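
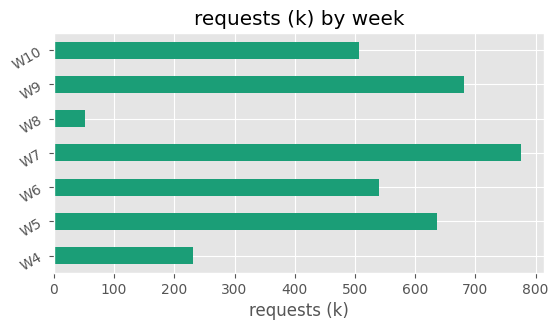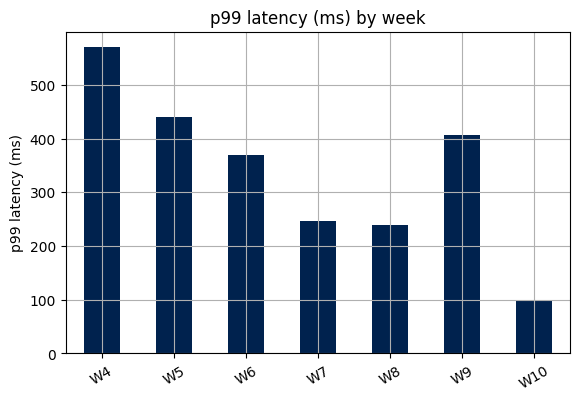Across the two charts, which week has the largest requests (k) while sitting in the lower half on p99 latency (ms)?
W7

Chart 2 median p99 latency (ms) ≈ 400; below-median weeks: W7, W8, W10. Among those, W7 has the highest requests (k) (≈ 800).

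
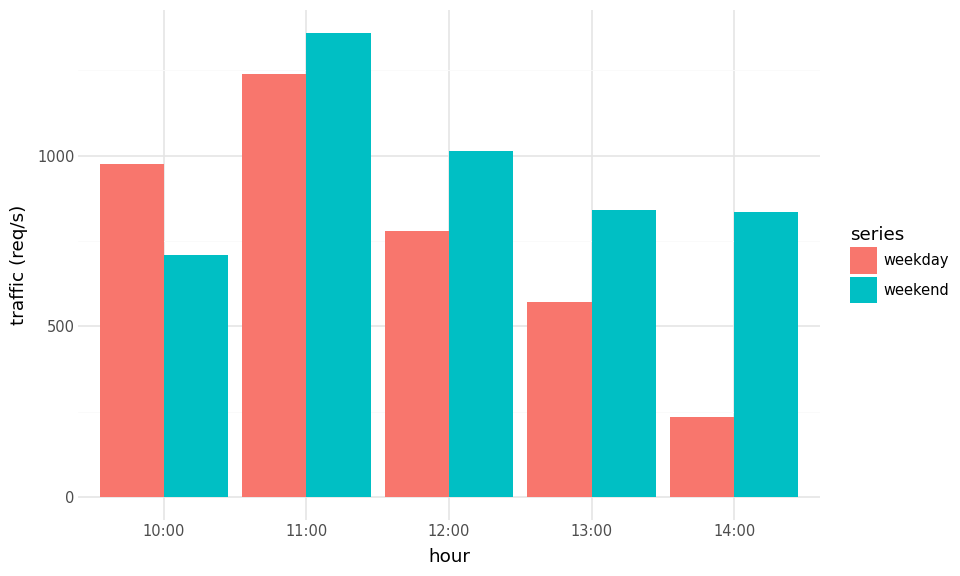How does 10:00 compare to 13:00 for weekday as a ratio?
≈ 1.67×

10:00 ≈ 1000, 13:00 ≈ 600; 1000/600 ≈ 1.67.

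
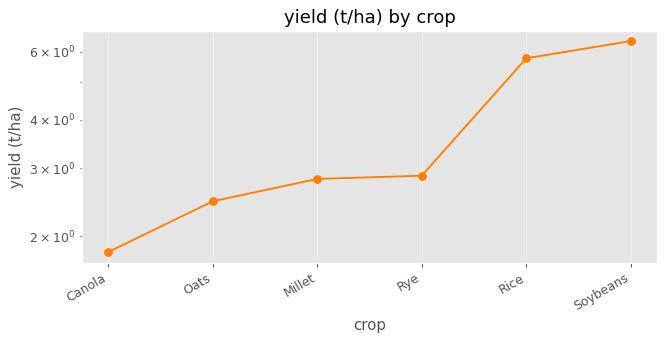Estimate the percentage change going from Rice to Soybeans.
≈ +8.3%

Rice ≈ 6.0, Soybeans ≈ 6.5; (6.5 − 6.0) / 6.0 ≈ +8.3%.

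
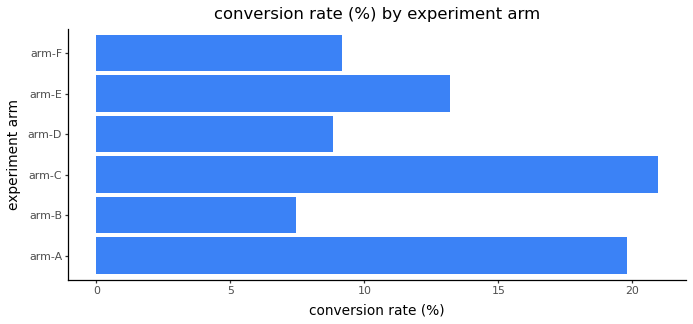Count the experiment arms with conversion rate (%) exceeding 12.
Above 12: arm-A, arm-C, arm-E.

3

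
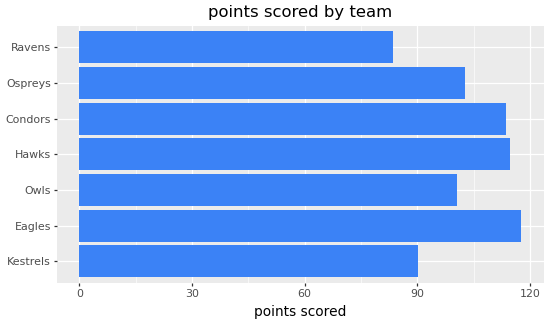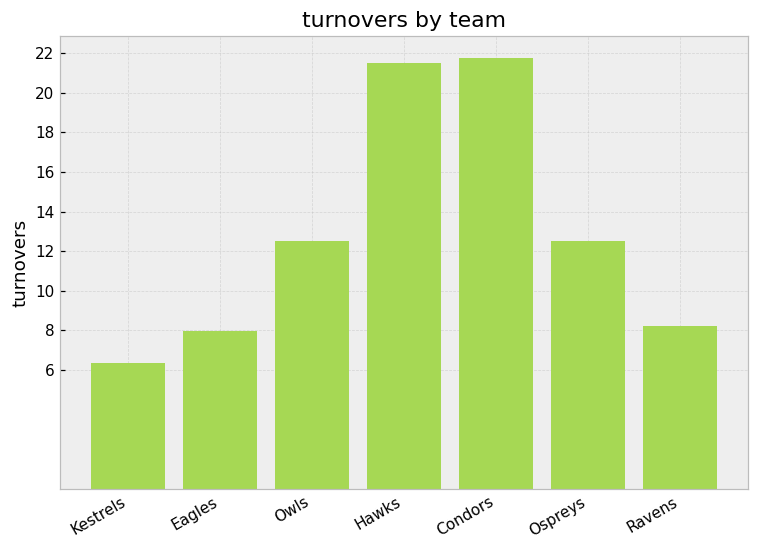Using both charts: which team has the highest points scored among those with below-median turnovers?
Chart 2 median turnovers ≈ 12; below-median teams: Kestrels, Eagles, Ravens. Among those, Eagles has the highest points scored (≈ 120).

Eagles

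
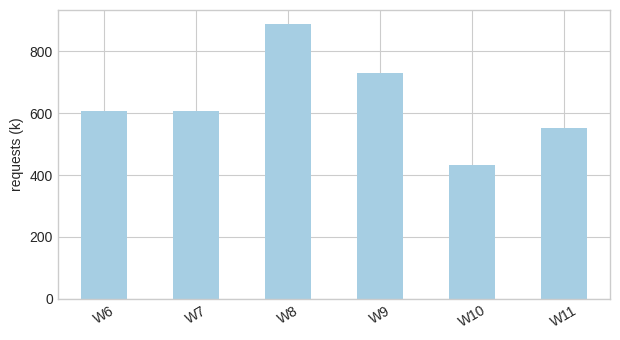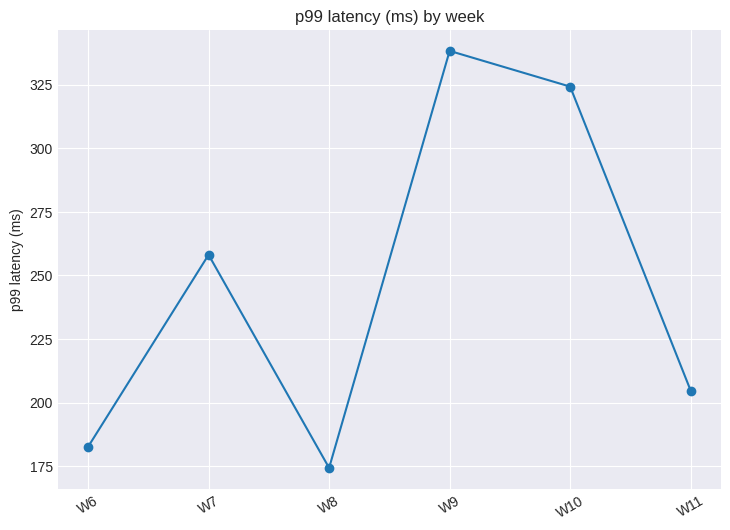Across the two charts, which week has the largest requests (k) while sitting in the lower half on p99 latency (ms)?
Chart 2 median p99 latency (ms) ≈ 250; below-median weeks: W6, W8, W11. Among those, W8 has the highest requests (k) (≈ 900).

W8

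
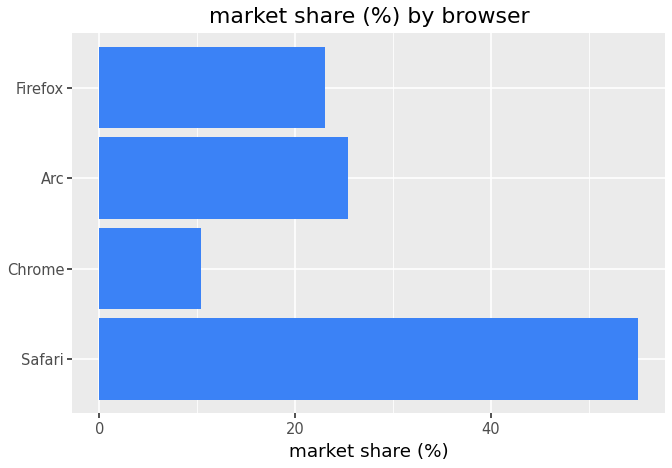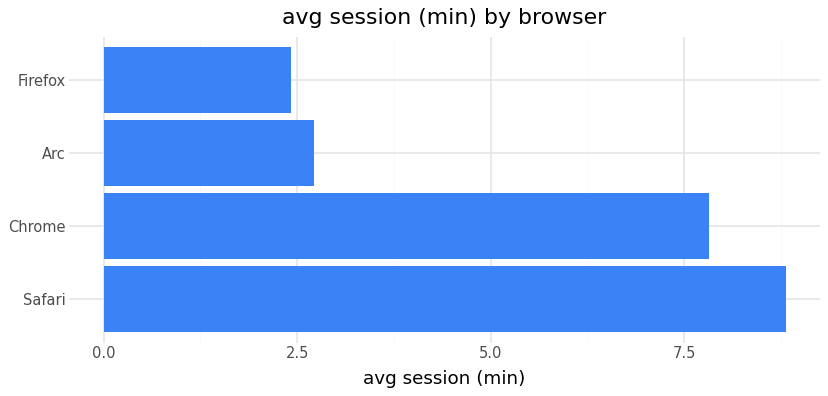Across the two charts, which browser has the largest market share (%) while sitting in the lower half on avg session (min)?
Arc

Chart 2 median avg session (min) ≈ 5; below-median browsers: Arc, Firefox. Among those, Arc has the highest market share (%) (≈ 30).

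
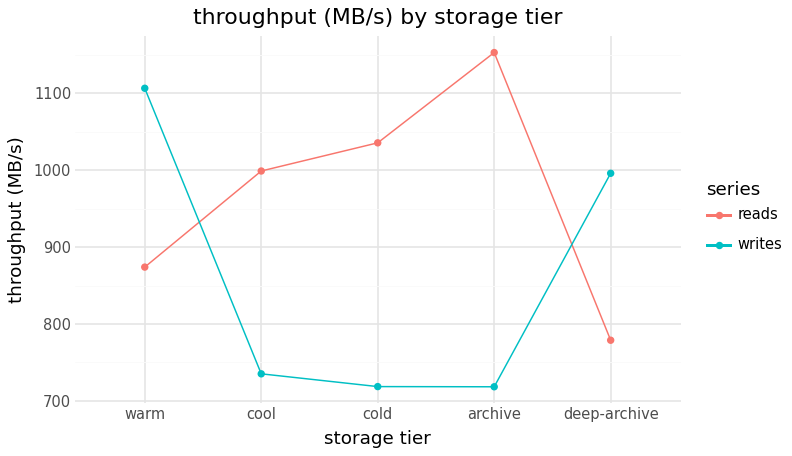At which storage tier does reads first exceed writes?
warm: reads ≈ 850 vs writes ≈ 1100 (not yet); cool: reads ≈ 1000 vs writes ≈ 750 (first crossover).

cool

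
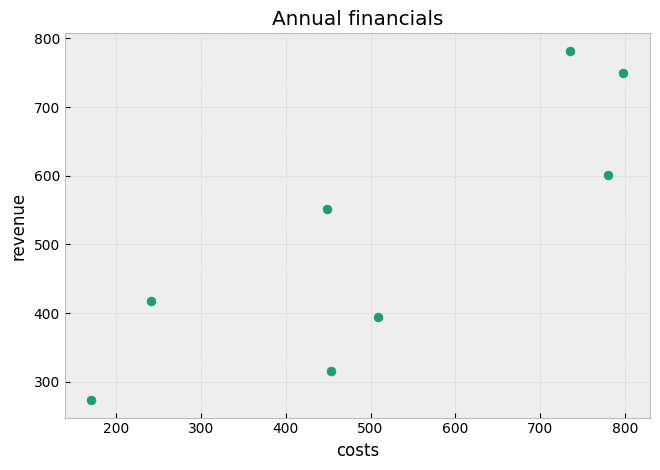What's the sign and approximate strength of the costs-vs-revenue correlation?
positive, strong

Points are positively correlated; strong (|r| ≈ 0.8).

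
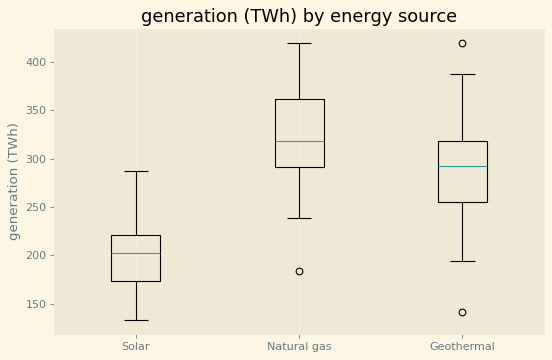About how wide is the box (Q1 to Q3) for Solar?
≈ 50

Q3 ≈ 220, Q1 ≈ 170; IQR ≈ 50.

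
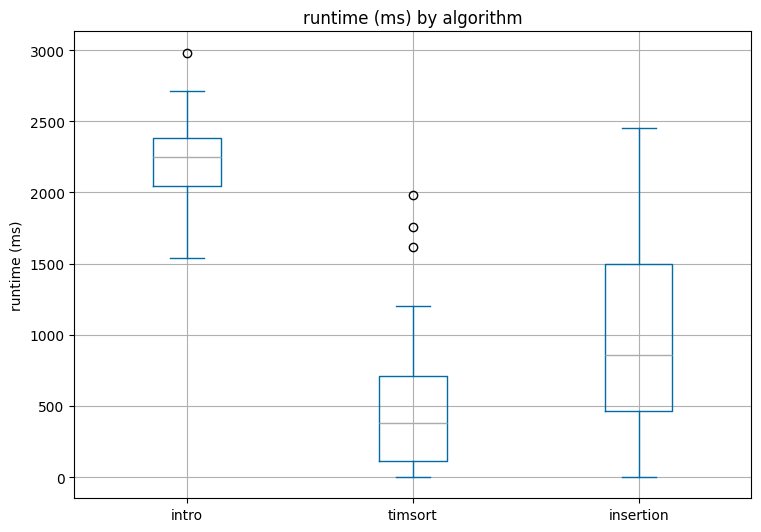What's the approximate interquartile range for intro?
≈ 400

Q3 ≈ 2400, Q1 ≈ 2000; IQR ≈ 400.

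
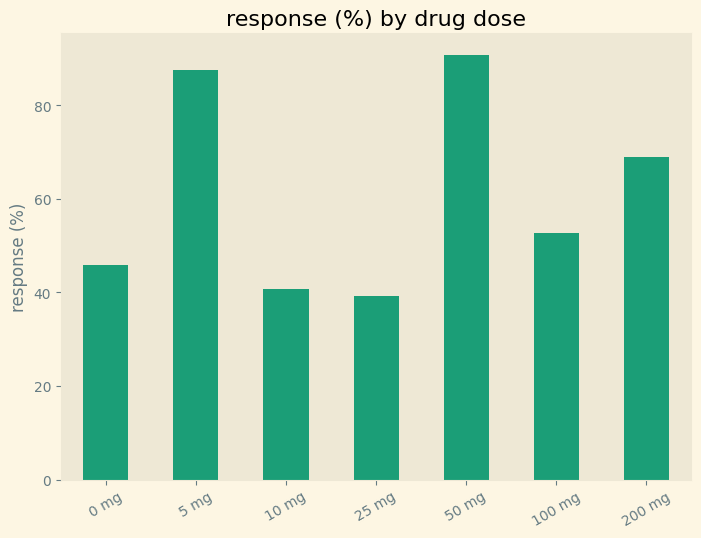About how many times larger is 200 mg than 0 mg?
200 mg ≈ 70, 0 mg ≈ 50; 70/50 ≈ 1.4.

≈ 1.4×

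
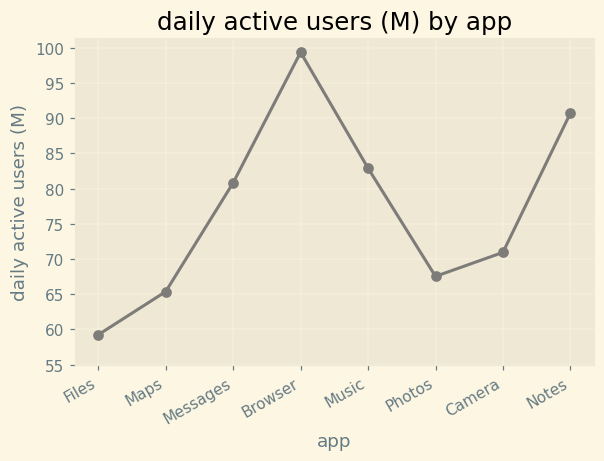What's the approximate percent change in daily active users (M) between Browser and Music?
Browser ≈ 100, Music ≈ 85; (85 − 100) / 100 ≈ -15%.

≈ -15%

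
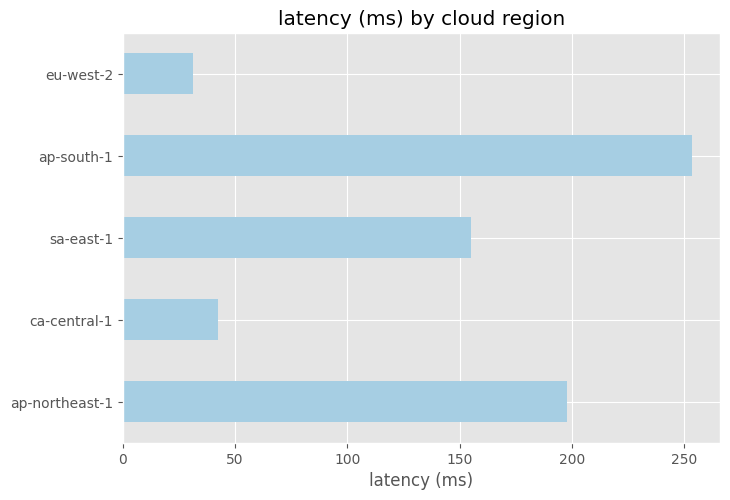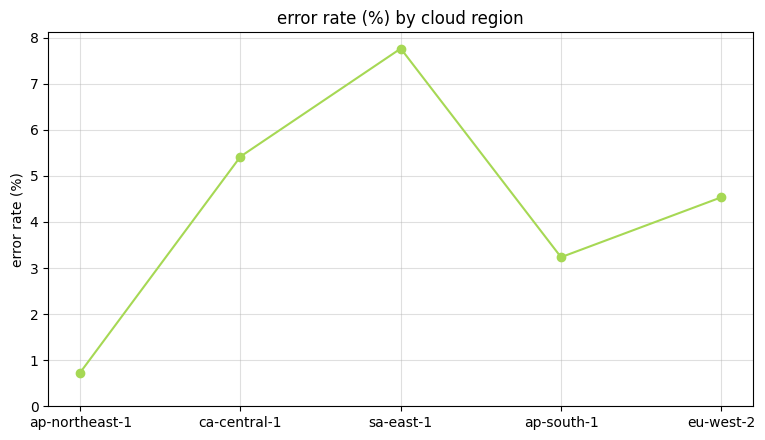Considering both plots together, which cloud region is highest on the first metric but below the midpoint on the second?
Chart 2 median error rate (%) ≈ 5; below-median cloud regions: ap-northeast-1, ap-south-1. Among those, ap-south-1 has the highest latency (ms) (≈ 250).

ap-south-1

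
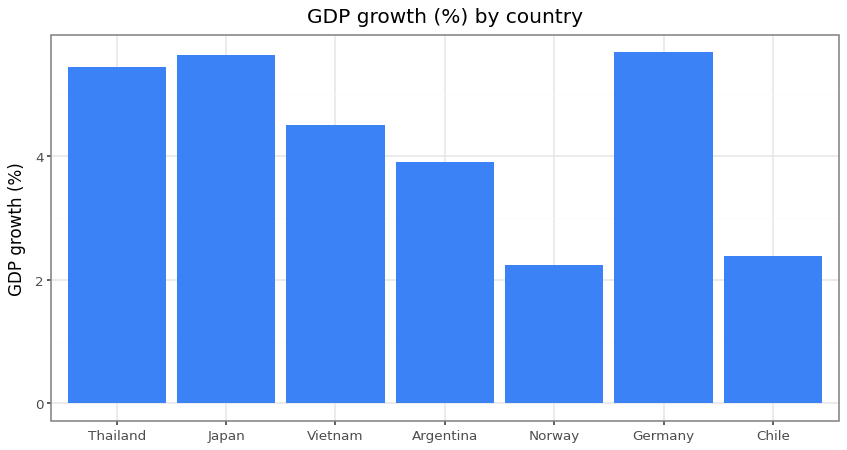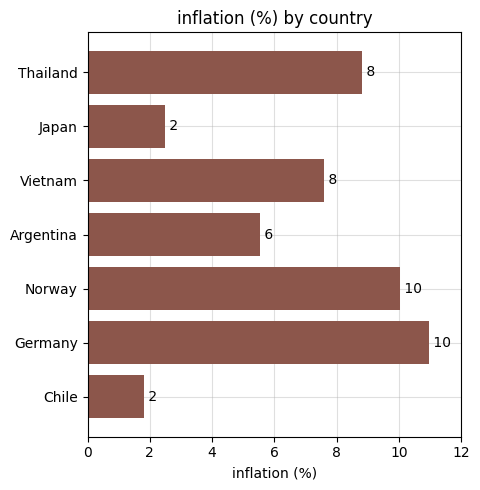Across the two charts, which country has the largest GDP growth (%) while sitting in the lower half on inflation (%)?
Chart 2 median inflation (%) ≈ 8; below-median countries: Japan, Argentina, Chile. Among those, Japan has the highest GDP growth (%) (≈ 6).

Japan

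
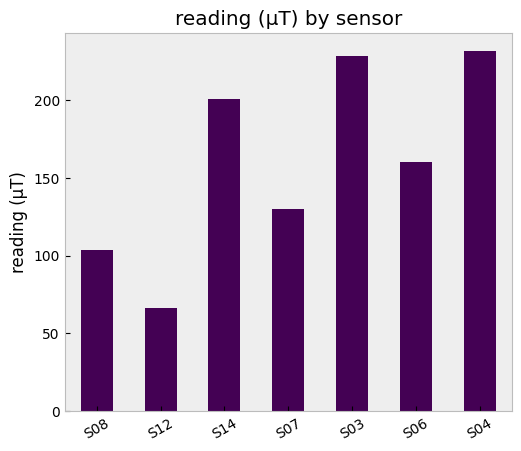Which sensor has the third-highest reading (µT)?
Top 4: S04 ≈ 240, S03 ≈ 220, S14 ≈ 200, S06 ≈ 160.

S14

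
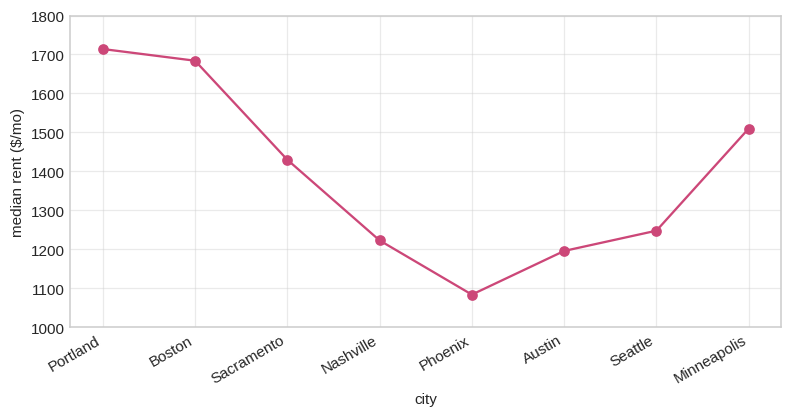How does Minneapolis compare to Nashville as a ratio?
≈ 1.25×

Minneapolis ≈ 1500, Nashville ≈ 1200; 1500/1200 ≈ 1.25.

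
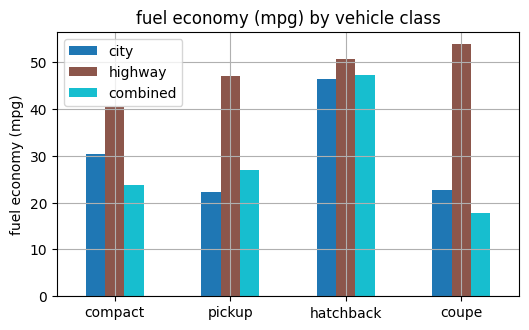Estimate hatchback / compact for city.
≈ 1.5×

hatchback ≈ 45, compact ≈ 30; 45/30 ≈ 1.5.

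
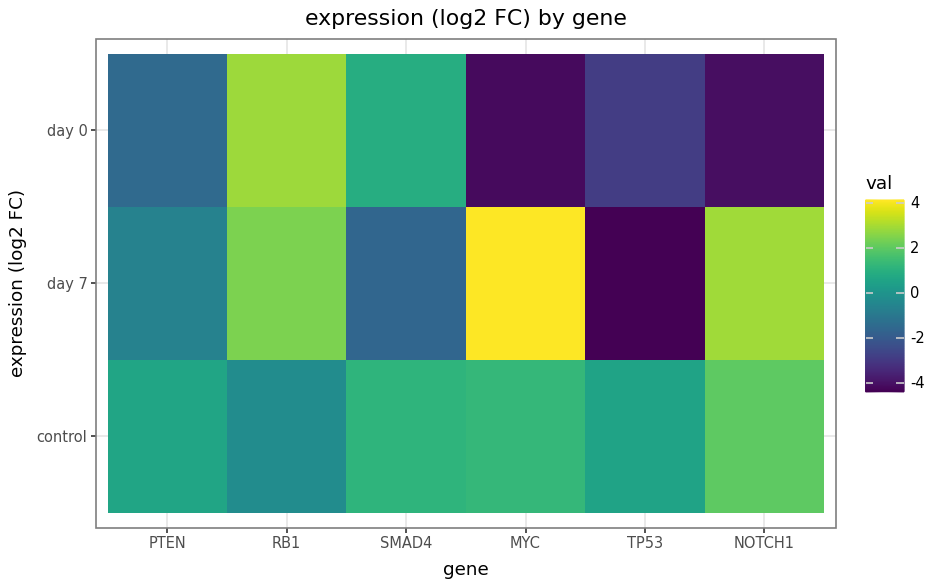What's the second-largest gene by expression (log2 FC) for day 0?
Top 3 for day 0: RB1 ≈ 3, SMAD4 ≈ 1, PTEN ≈ -1.

SMAD4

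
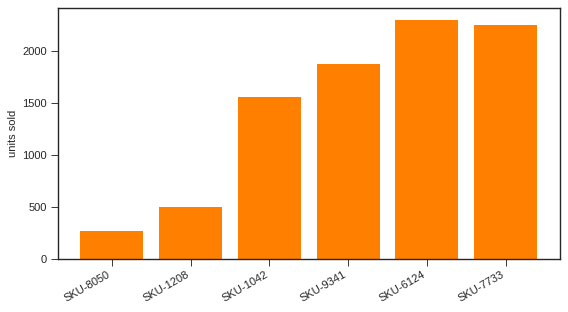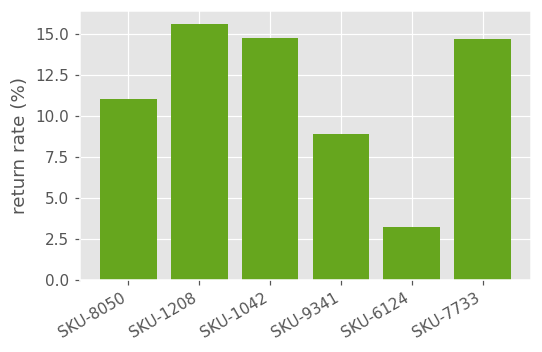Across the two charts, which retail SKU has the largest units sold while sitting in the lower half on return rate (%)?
SKU-6124

Chart 2 median return rate (%) ≈ 12; below-median retail SKUs: SKU-8050, SKU-9341, SKU-6124. Among those, SKU-6124 has the highest units sold (≈ 2500).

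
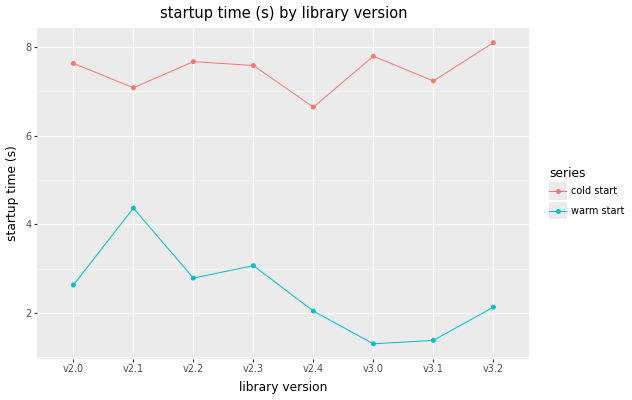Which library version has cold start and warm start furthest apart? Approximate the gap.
v3.0, ≈ 7 s

v3.0: cold start ≈ 8, warm start ≈ 1 → gap ≈ 7. Next-largest (v3.2) is only ≈ 6.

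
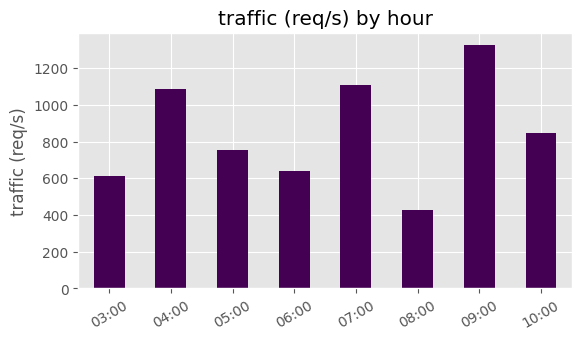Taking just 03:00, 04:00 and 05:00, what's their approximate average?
(600 + 1000 + 800) / 3 ≈ 800.

≈ 800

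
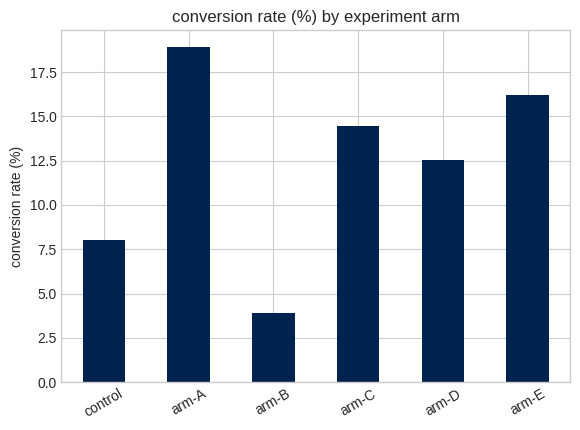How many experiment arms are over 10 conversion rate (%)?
Above 10: arm-A, arm-C, arm-D, arm-E.

4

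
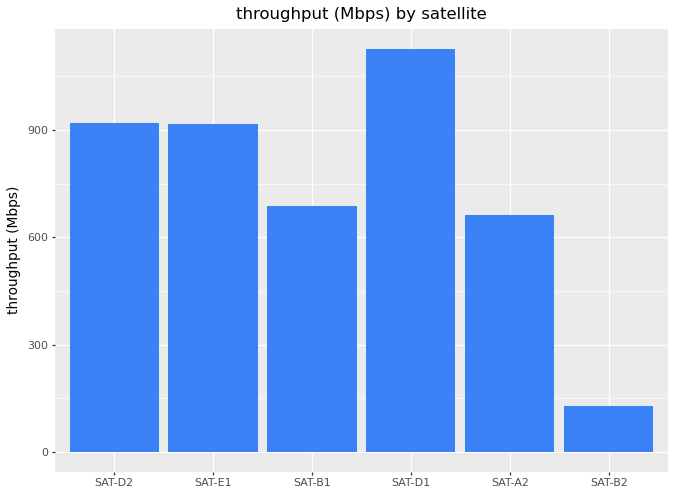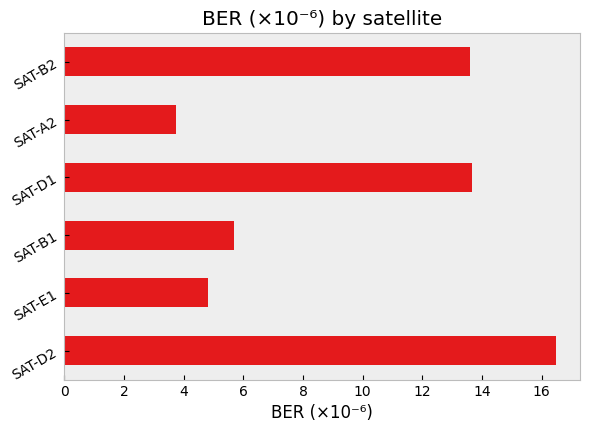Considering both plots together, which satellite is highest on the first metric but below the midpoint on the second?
Chart 2 median BER (×10⁻⁶) ≈ 10; below-median satellites: SAT-E1, SAT-B1, SAT-A2. Among those, SAT-E1 has the highest throughput (Mbps) (≈ 1000).

SAT-E1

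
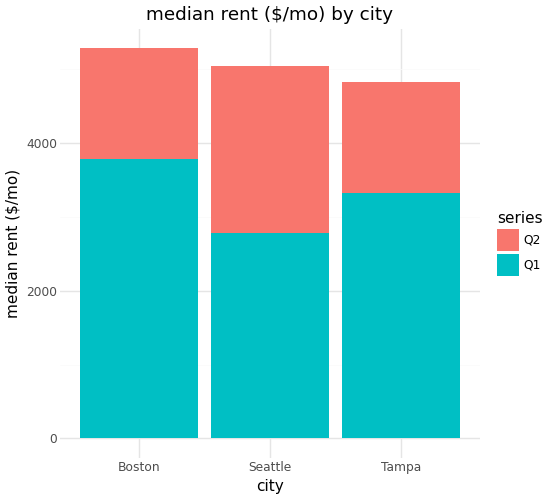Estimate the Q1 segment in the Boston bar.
≈ 4000

Q1 top ≈ 4000, bottom ≈ 0; segment ≈ 4000.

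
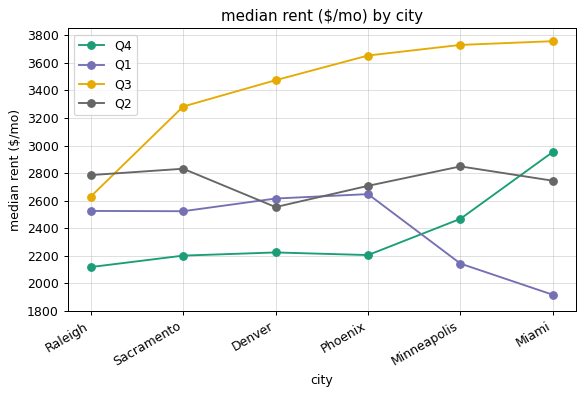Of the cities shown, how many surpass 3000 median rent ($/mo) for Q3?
Above 3000: Sacramento, Denver, Phoenix, Minneapolis, Miami.

5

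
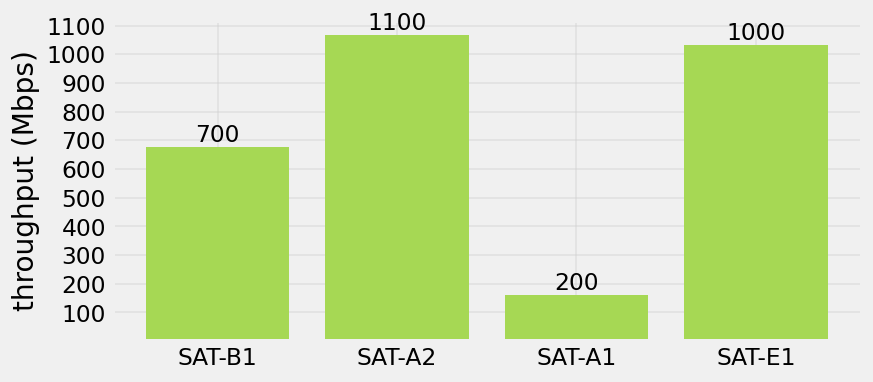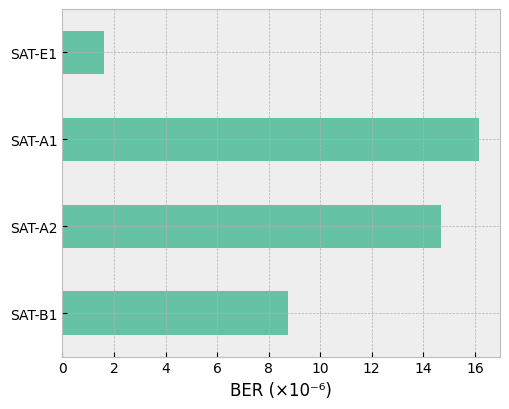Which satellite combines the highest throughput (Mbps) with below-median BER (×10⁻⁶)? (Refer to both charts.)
Chart 2 median BER (×10⁻⁶) ≈ 12; below-median satellites: SAT-B1, SAT-E1. Among those, SAT-E1 has the highest throughput (Mbps) (≈ 1000).

SAT-E1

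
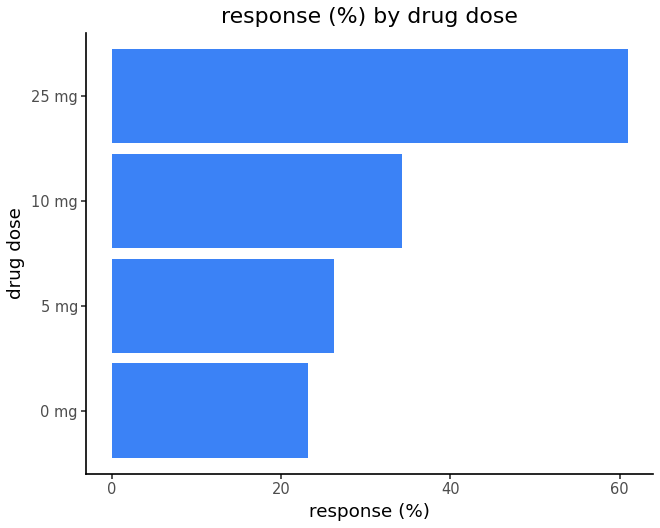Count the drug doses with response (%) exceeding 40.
Above 40: 25 mg.

1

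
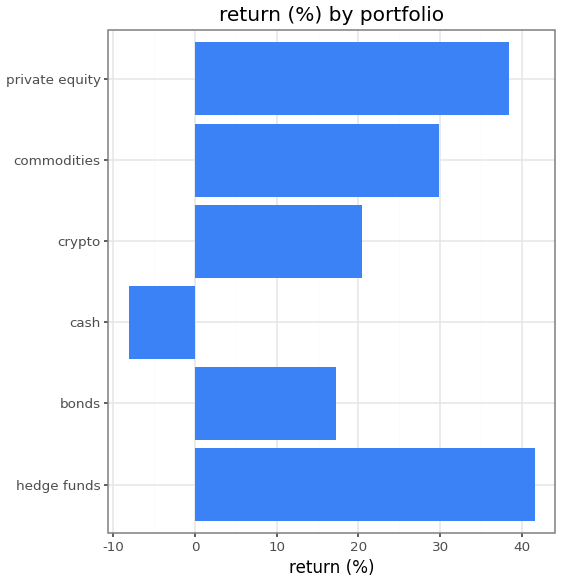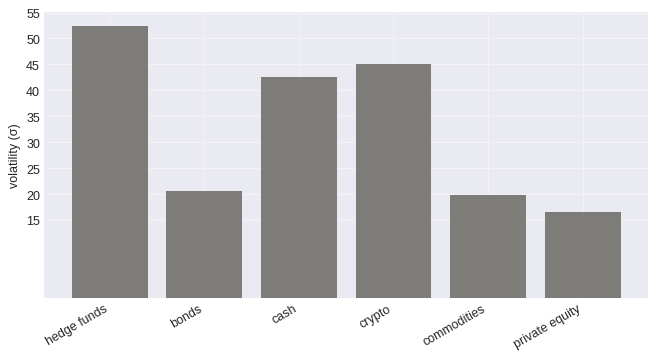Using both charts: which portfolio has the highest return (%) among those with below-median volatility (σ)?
private equity

Chart 2 median volatility (σ) ≈ 30; below-median portfolios: bonds, commodities, private equity. Among those, private equity has the highest return (%) (≈ 40).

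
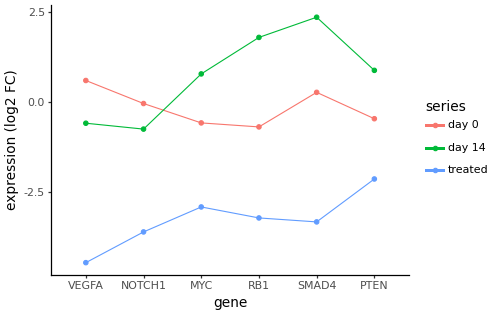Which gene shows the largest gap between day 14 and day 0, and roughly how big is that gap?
RB1, ≈ 3 log2 FC

RB1: day 14 ≈ 2, day 0 ≈ -1 → gap ≈ 3. Next-largest (SMAD4) is only ≈ 2.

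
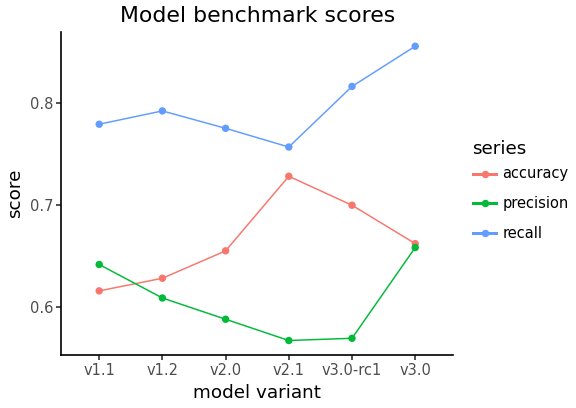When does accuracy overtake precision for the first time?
v1.1: accuracy ≈ 0.60 vs precision ≈ 0.65 (not yet); v1.2: accuracy ≈ 0.65 vs precision ≈ 0.60 (first crossover).

v1.2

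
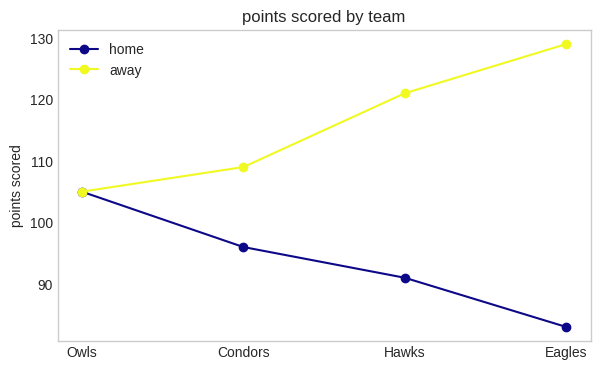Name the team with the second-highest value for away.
Top 3 for away: Eagles ≈ 130, Hawks ≈ 120, Condors ≈ 110.

Hawks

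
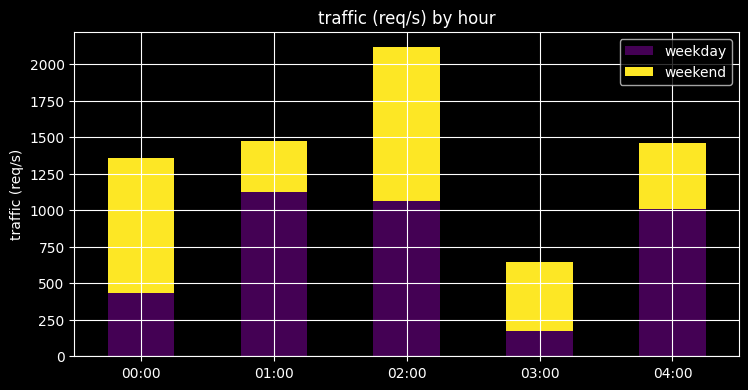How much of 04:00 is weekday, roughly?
weekday top ≈ 1000, bottom ≈ 0; segment ≈ 1000.

≈ 1000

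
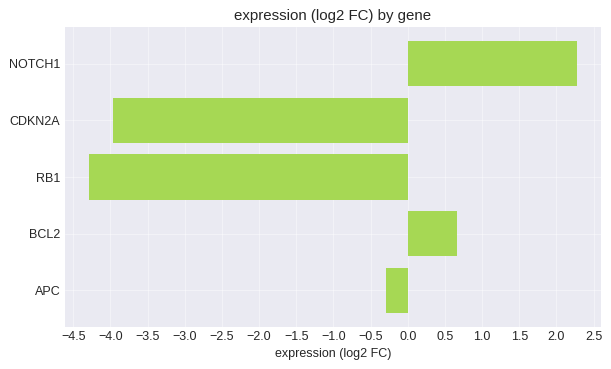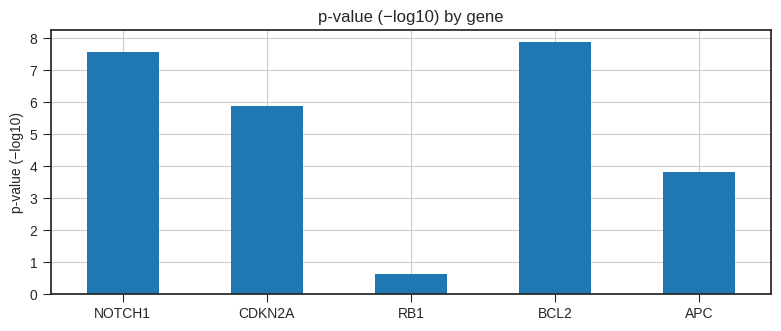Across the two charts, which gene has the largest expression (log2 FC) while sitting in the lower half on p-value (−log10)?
APC

Chart 2 median p-value (−log10) ≈ 6; below-median genes: RB1, APC. Among those, APC has the highest expression (log2 FC) (≈ -0.5).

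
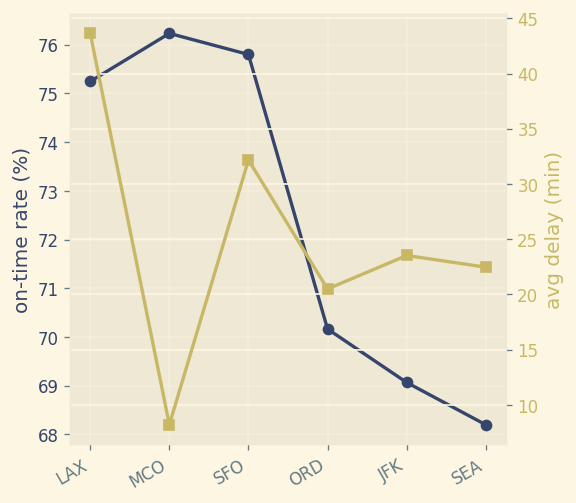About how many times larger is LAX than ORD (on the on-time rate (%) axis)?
≈ 1.07×

LAX ≈ 75, ORD ≈ 70; 75/70 ≈ 1.07.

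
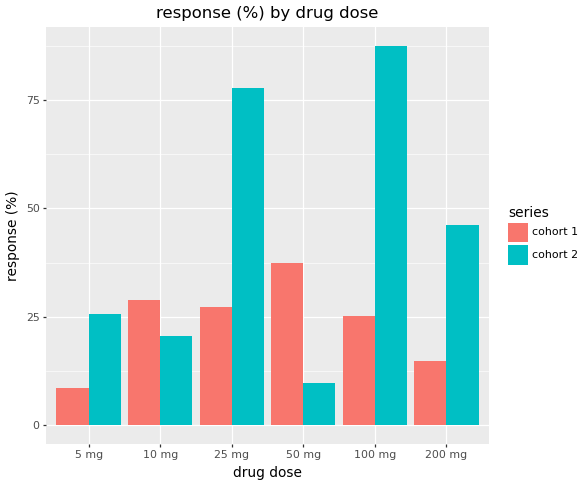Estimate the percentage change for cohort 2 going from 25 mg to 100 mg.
25 mg ≈ 80, 100 mg ≈ 90; (90 − 80) / 80 ≈ +12.5%.

≈ +12.5%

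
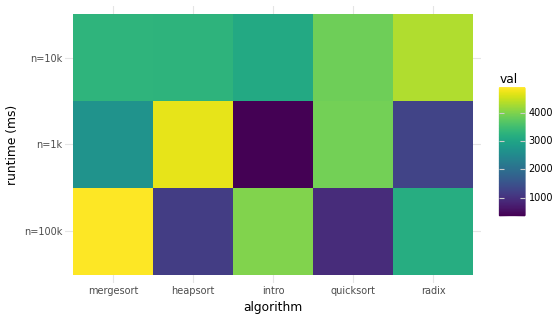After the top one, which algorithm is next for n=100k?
intro

Top 3 for n=100k: mergesort ≈ 5000, intro ≈ 4000, radix ≈ 3000.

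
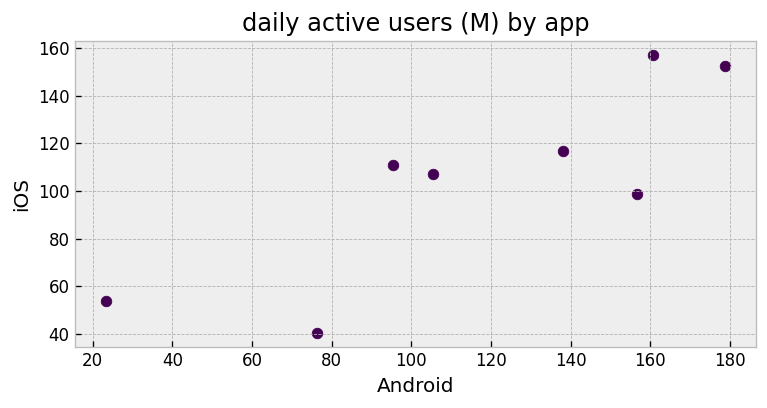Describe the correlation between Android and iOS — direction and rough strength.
Points are positively correlated; strong (|r| ≈ 0.8).

positive, strong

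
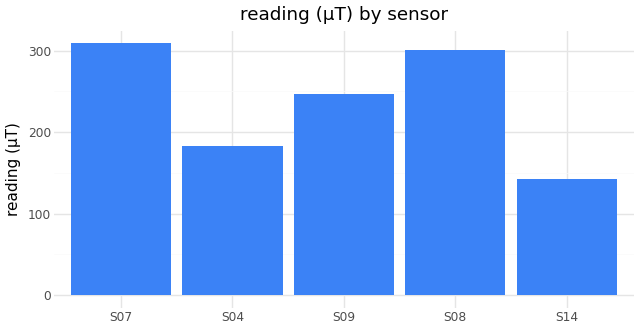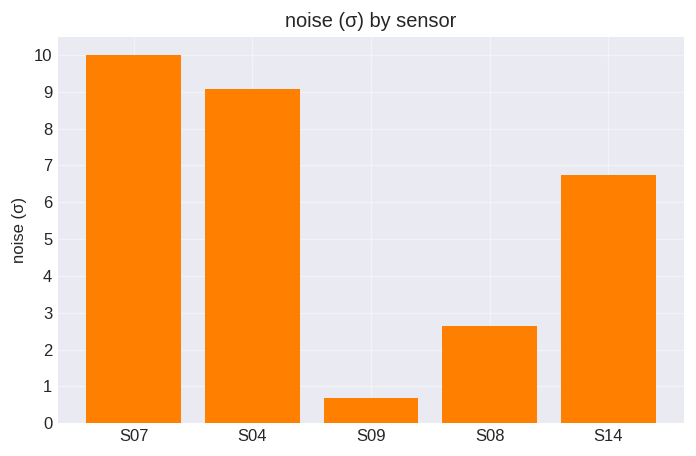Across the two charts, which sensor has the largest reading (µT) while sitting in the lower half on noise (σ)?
Chart 2 median noise (σ) ≈ 7; below-median sensors: S09, S08. Among those, S08 has the highest reading (µT) (≈ 300).

S08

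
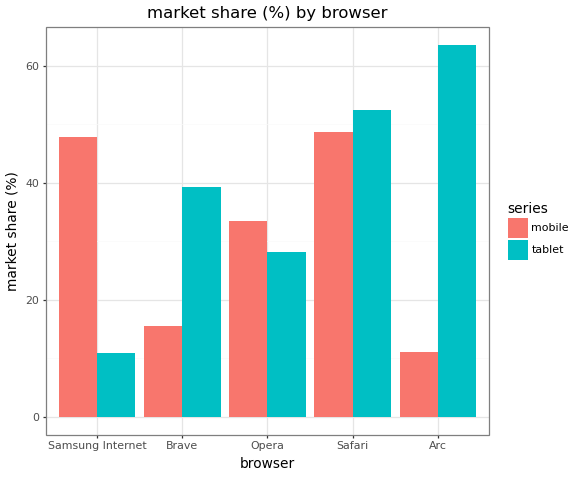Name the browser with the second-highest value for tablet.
Safari

Top 3 for tablet: Arc ≈ 60, Safari ≈ 50, Brave ≈ 40.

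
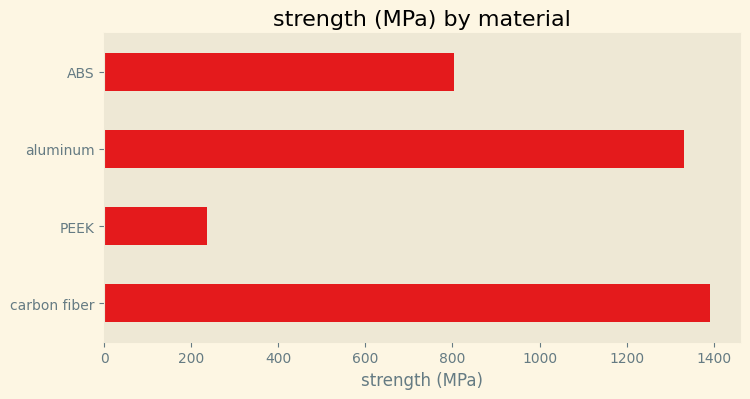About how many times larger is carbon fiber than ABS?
carbon fiber ≈ 1400, ABS ≈ 800; 1400/800 ≈ 1.75.

≈ 1.75×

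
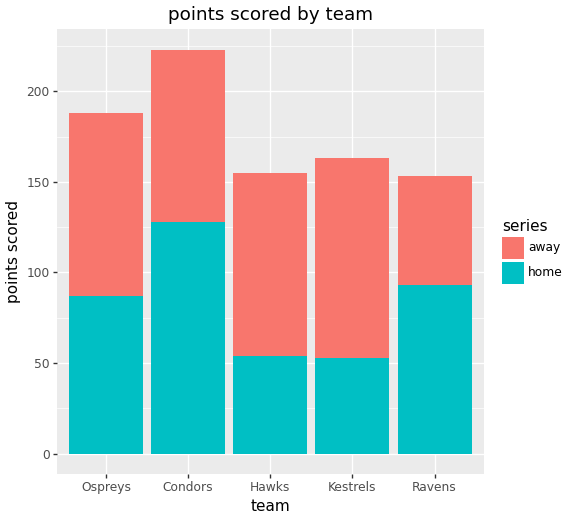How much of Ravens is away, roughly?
away top ≈ 160, bottom ≈ 100; segment ≈ 60.

≈ 60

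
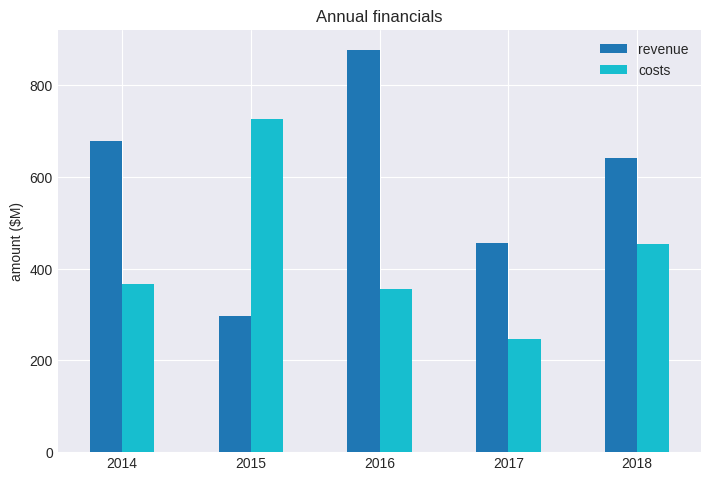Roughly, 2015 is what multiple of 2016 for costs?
2015 ≈ 700, 2016 ≈ 400; 700/400 ≈ 1.75.

≈ 1.75×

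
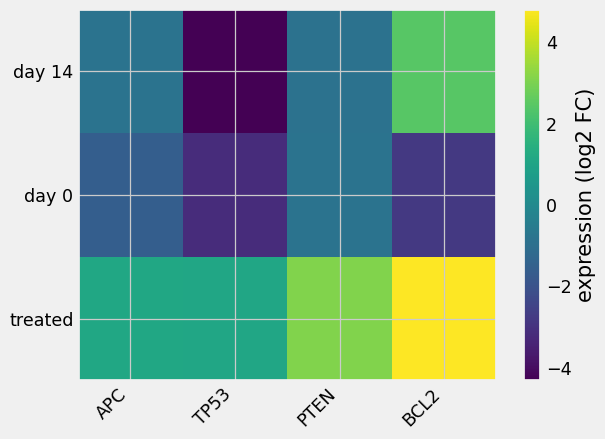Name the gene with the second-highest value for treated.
Top 3 for treated: BCL2 ≈ 5, PTEN ≈ 3, APC ≈ 1.

PTEN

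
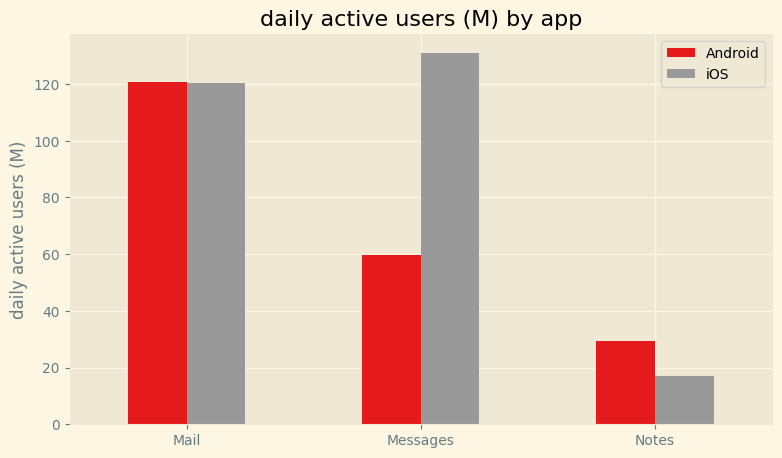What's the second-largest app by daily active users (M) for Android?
Messages

Top 3 for Android: Mail ≈ 120, Messages ≈ 60, Notes ≈ 20.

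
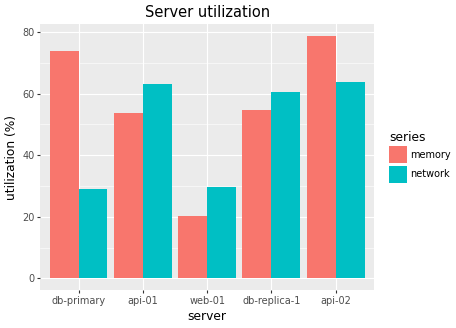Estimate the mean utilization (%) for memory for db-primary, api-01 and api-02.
≈ 67

(70 + 50 + 80) / 3 ≈ 67.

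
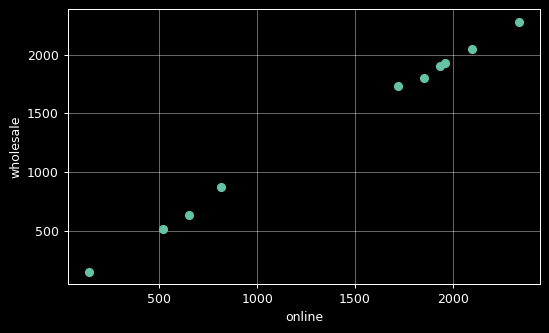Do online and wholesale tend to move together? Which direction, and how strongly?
positive, strong

Points are positively correlated; strong (|r| ≈ 1.0).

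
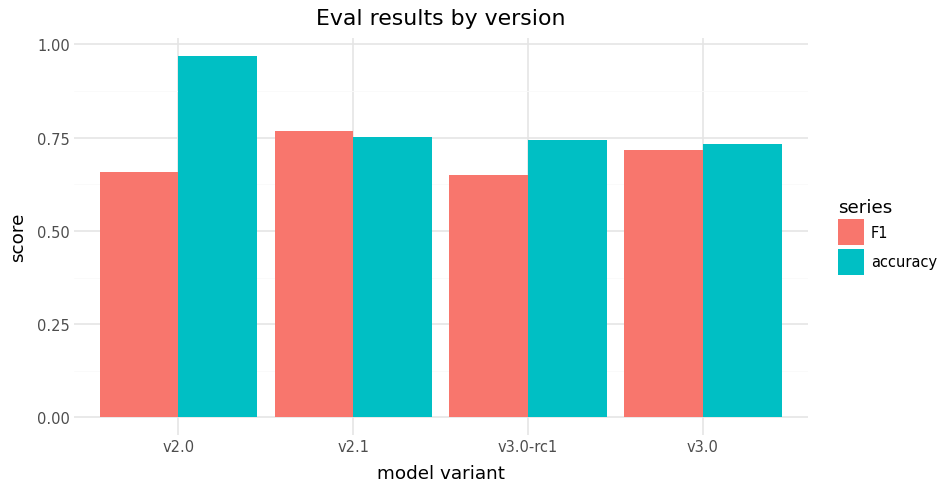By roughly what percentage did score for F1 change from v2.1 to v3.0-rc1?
≈ -12.5%

v2.1 ≈ 0.8, v3.0-rc1 ≈ 0.7; (0.7 − 0.8) / 0.8 ≈ -12.5%.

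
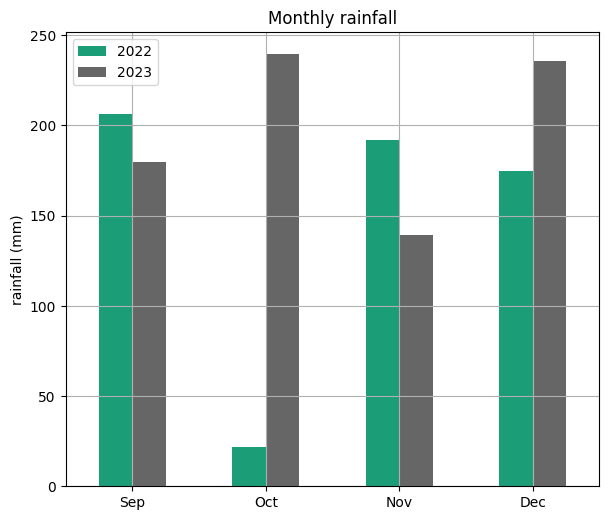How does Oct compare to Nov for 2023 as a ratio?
Oct ≈ 240, Nov ≈ 140; 240/140 ≈ 1.71.

≈ 1.71×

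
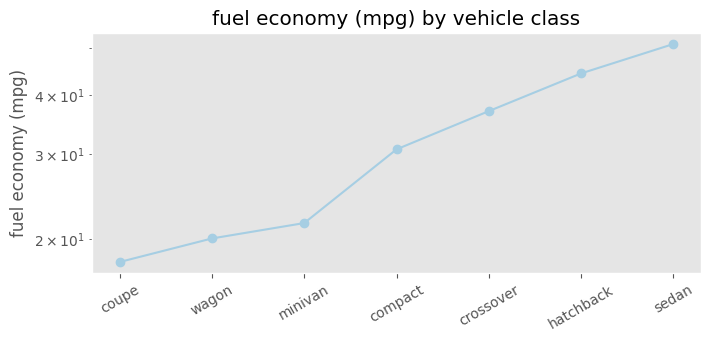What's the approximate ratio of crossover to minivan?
crossover ≈ 35, minivan ≈ 20; 35/20 ≈ 1.75.

≈ 1.75×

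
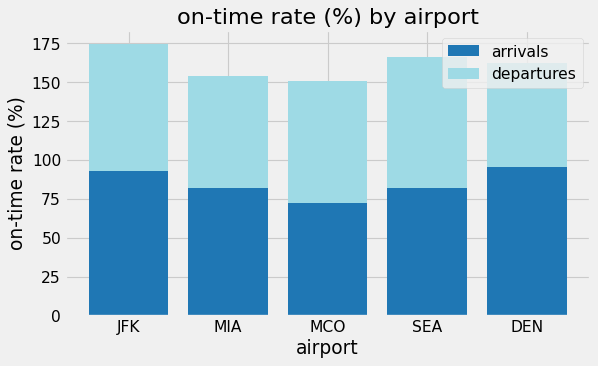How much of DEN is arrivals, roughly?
≈ 100

arrivals top ≈ 100, bottom ≈ 0; segment ≈ 100.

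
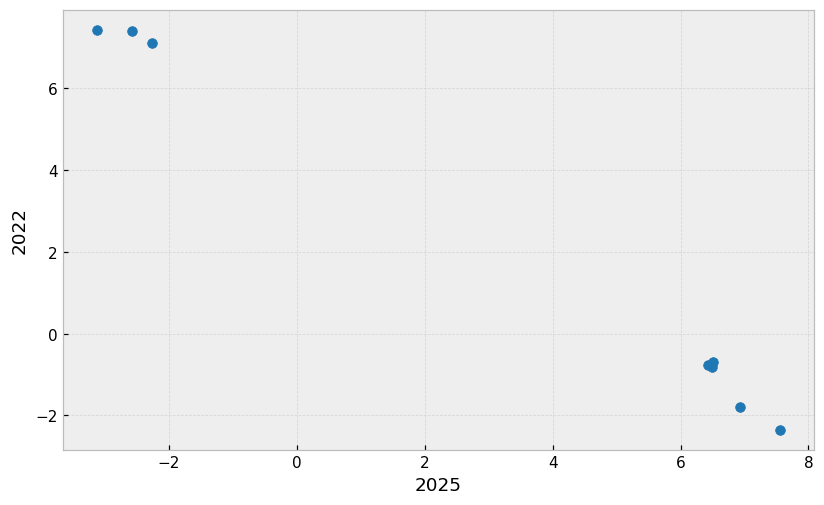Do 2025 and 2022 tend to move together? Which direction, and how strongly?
Points are negatively correlated; strong (|r| ≈ 1.0).

negative, strong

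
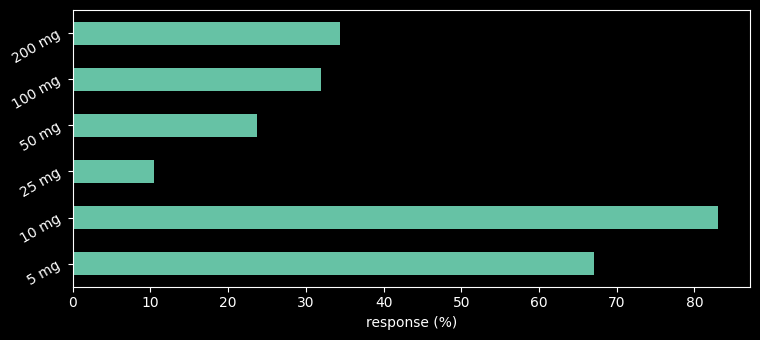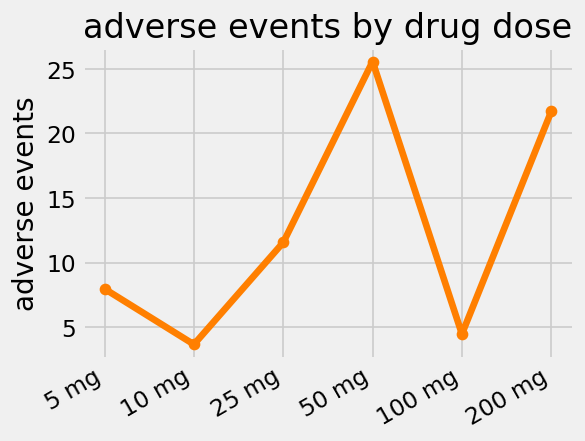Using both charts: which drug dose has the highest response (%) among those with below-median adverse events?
10 mg

Chart 2 median adverse events ≈ 10; below-median drug doses: 5 mg, 10 mg, 100 mg. Among those, 10 mg has the highest response (%) (≈ 80).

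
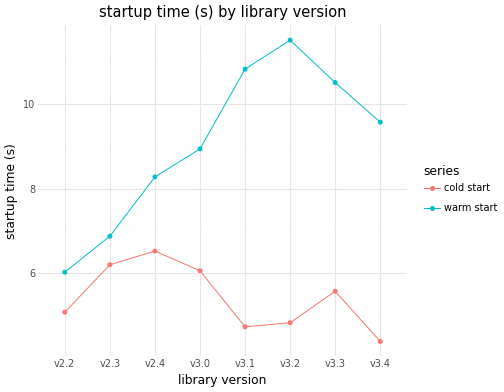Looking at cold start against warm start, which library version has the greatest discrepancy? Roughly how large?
v3.2, ≈ 7 s

v3.2: cold start ≈ 5, warm start ≈ 12 → gap ≈ 7. Next-largest (v3.1) is only ≈ 6.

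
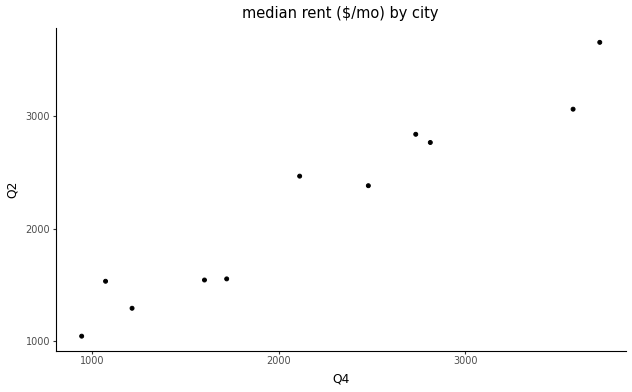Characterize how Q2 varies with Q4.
Points are positively correlated; strong (|r| ≈ 1.0).

positive, strong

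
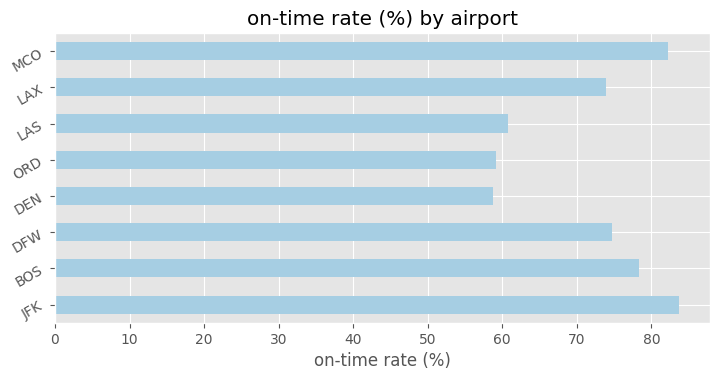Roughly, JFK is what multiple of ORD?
≈ 1.33×

JFK ≈ 80, ORD ≈ 60; 80/60 ≈ 1.33.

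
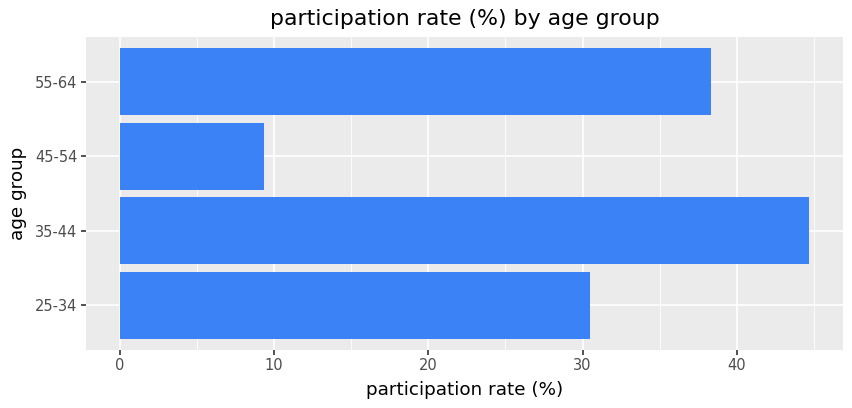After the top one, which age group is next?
Top 3: 35-44 ≈ 45, 55-64 ≈ 40, 25-34 ≈ 30.

55-64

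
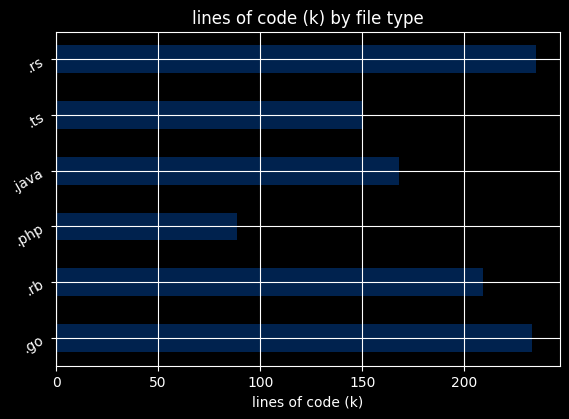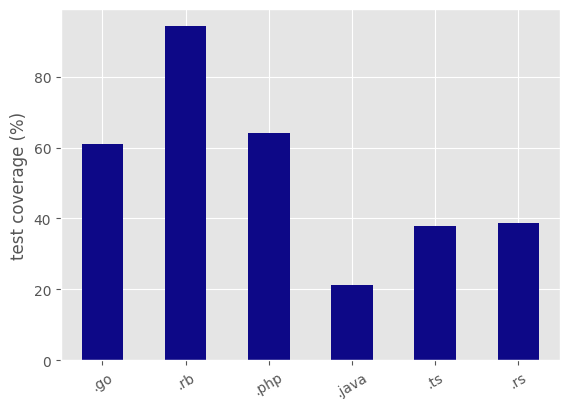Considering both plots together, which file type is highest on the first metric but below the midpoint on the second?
Chart 2 median test coverage (%) ≈ 50; below-median file types: .java, .ts, .rs. Among those, .rs has the highest lines of code (k) (≈ 225).

.rs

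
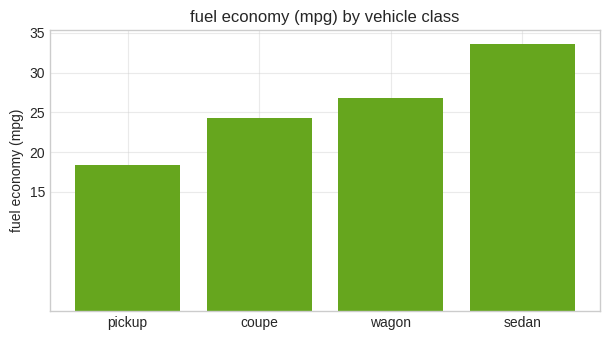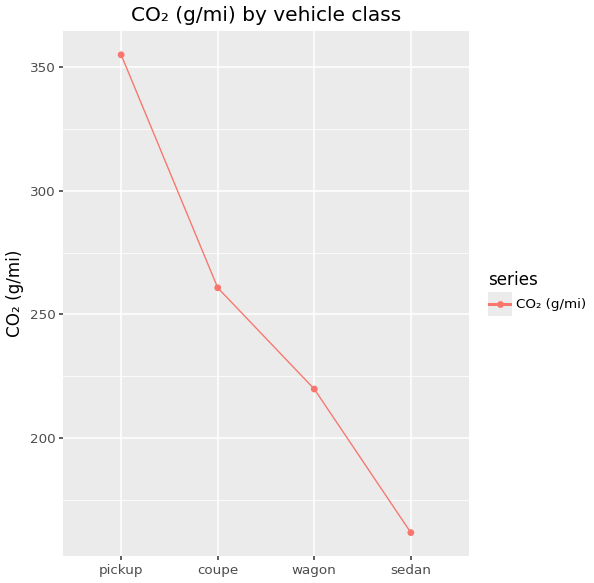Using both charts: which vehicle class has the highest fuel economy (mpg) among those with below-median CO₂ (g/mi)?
sedan

Chart 2 median CO₂ (g/mi) ≈ 250; below-median vehicle classes: wagon, sedan. Among those, sedan has the highest fuel economy (mpg) (≈ 35).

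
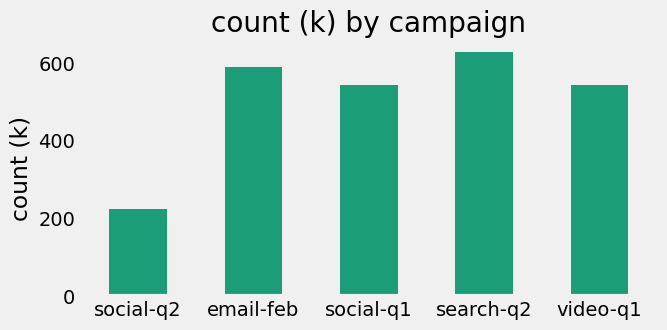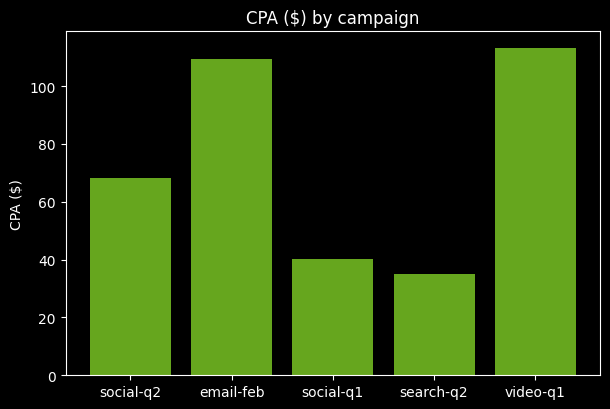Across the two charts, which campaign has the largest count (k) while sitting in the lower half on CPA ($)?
Chart 2 median CPA ($) ≈ 60; below-median campaigns: social-q1, search-q2. Among those, search-q2 has the highest count (k) (≈ 600).

search-q2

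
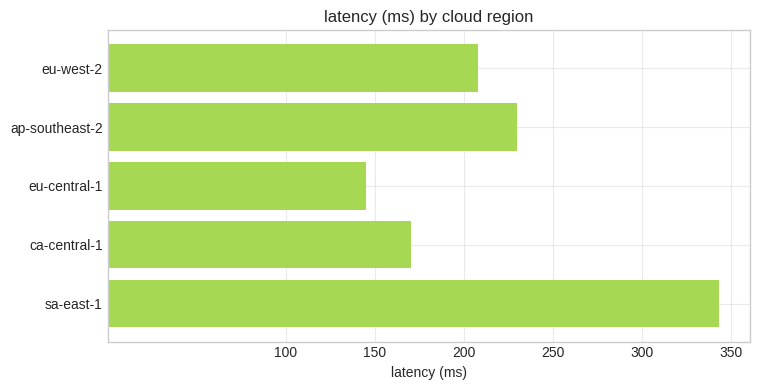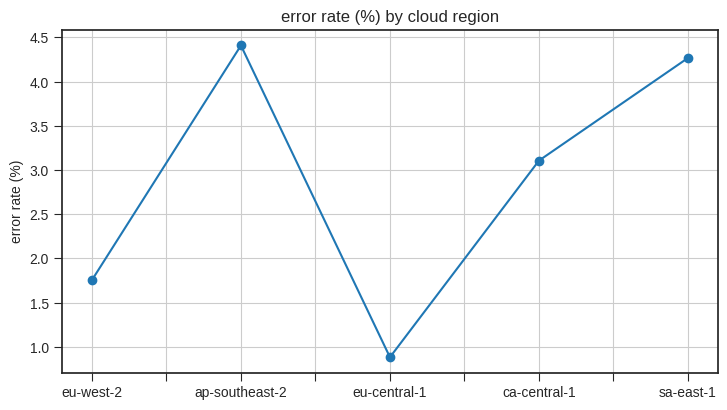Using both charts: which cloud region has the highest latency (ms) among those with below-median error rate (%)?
Chart 2 median error rate (%) ≈ 3; below-median cloud regions: eu-west-2, eu-central-1. Among those, eu-west-2 has the highest latency (ms) (≈ 200).

eu-west-2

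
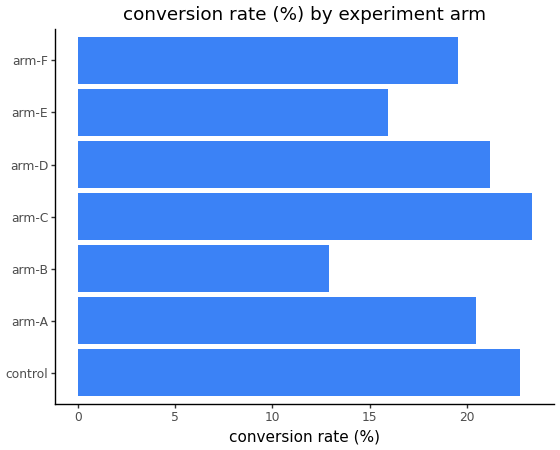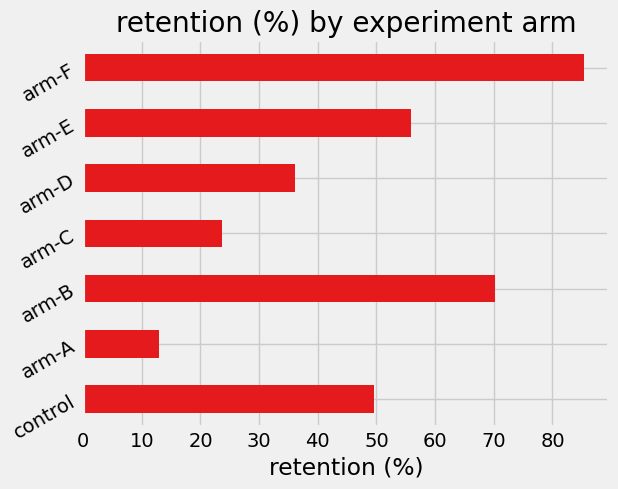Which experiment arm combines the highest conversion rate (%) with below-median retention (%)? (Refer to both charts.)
arm-C

Chart 2 median retention (%) ≈ 50; below-median experiment arms: arm-A, arm-C, arm-D. Among those, arm-C has the highest conversion rate (%) (≈ 25).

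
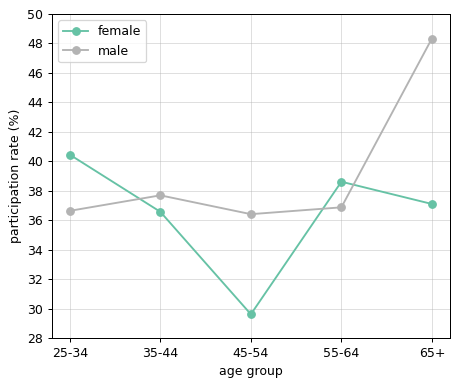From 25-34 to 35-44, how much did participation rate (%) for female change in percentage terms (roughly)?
≈ -10%

25-34 ≈ 40, 35-44 ≈ 36; (36 − 40) / 40 ≈ -10%.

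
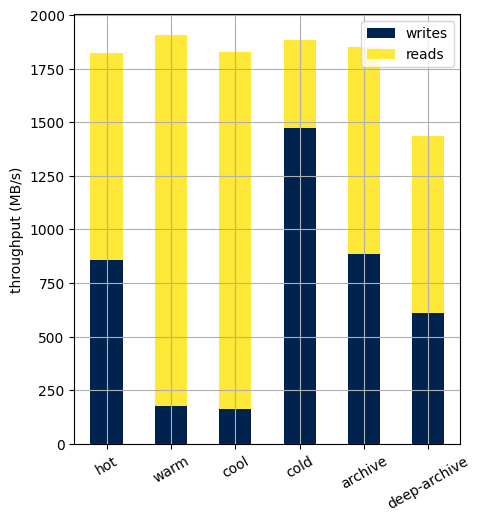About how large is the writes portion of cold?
≈ 1400

writes top ≈ 1400, bottom ≈ 0; segment ≈ 1400.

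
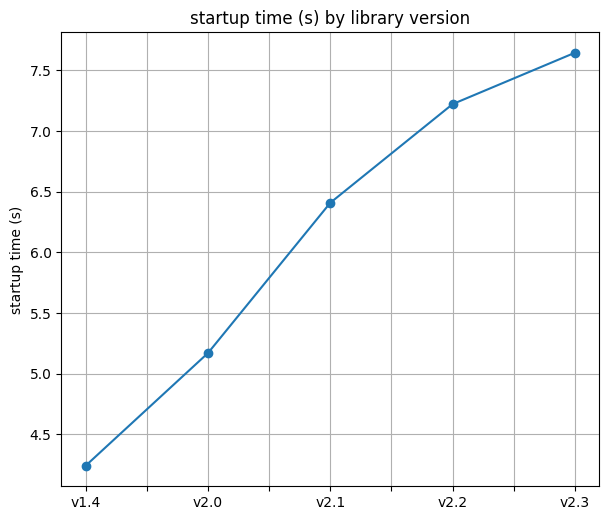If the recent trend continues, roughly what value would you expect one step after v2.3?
≈ 8

Last three: 6.5, 7.0, 7.5 → slope ≈ 0.5/step → next ≈ 8.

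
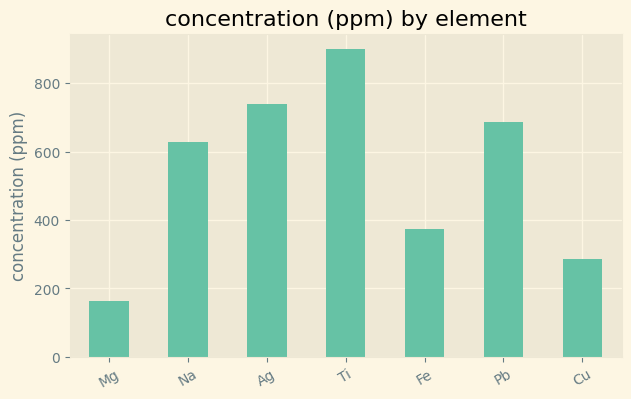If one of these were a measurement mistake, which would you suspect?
Mg ≈ 200; the rest sit between ≈ 300 and ≈ 900.

Mg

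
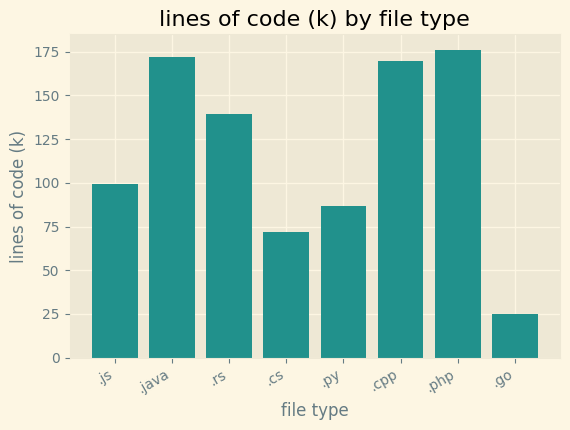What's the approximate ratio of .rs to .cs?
.rs ≈ 140, .cs ≈ 80; 140/80 ≈ 1.75.

≈ 1.75×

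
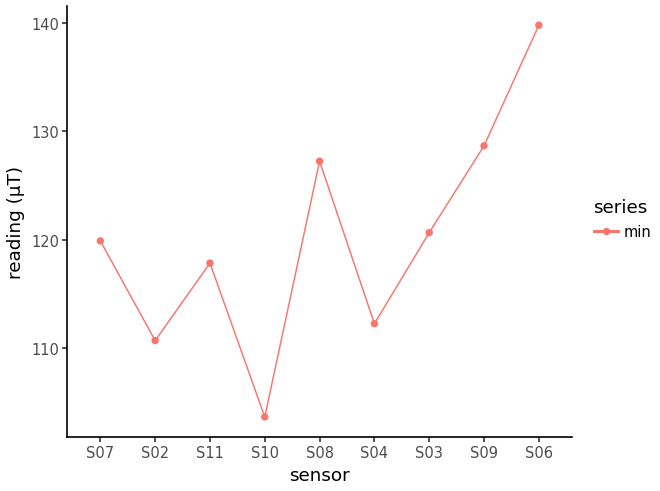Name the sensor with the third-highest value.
Top 4: S06 ≈ 140, S09 ≈ 130, S08 ≈ 125, S03 ≈ 120.

S08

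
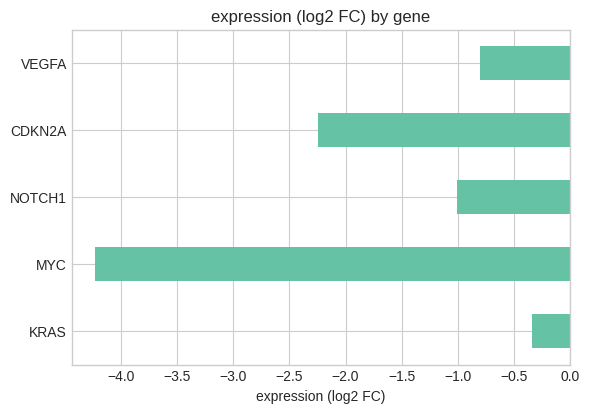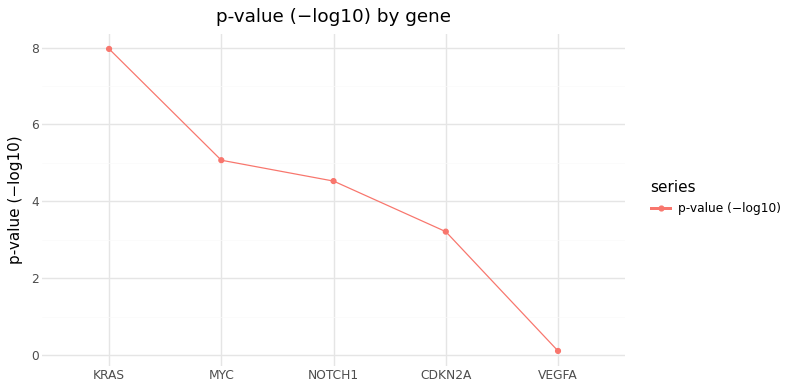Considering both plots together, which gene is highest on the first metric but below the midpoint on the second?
Chart 2 median p-value (−log10) ≈ 5; below-median genes: CDKN2A, VEGFA. Among those, VEGFA has the highest expression (log2 FC) (≈ -1).

VEGFA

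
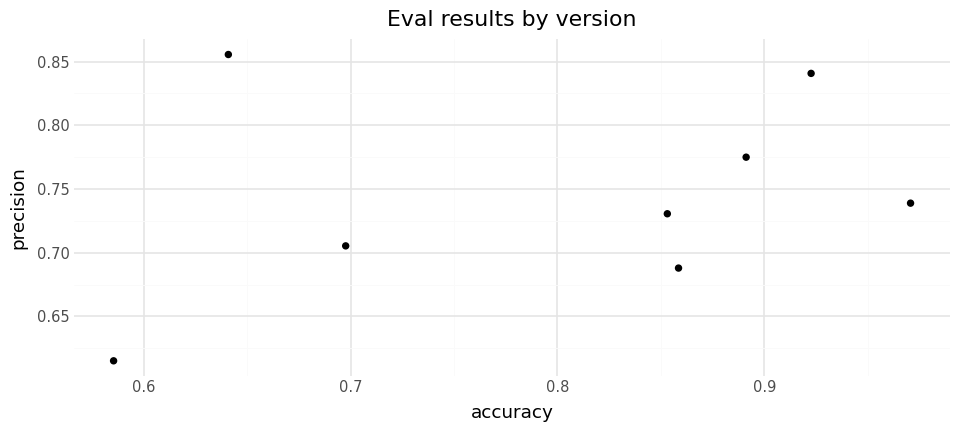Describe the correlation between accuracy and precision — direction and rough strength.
positive, weak

Points are positively correlated; weak (|r| ≈ 0.3).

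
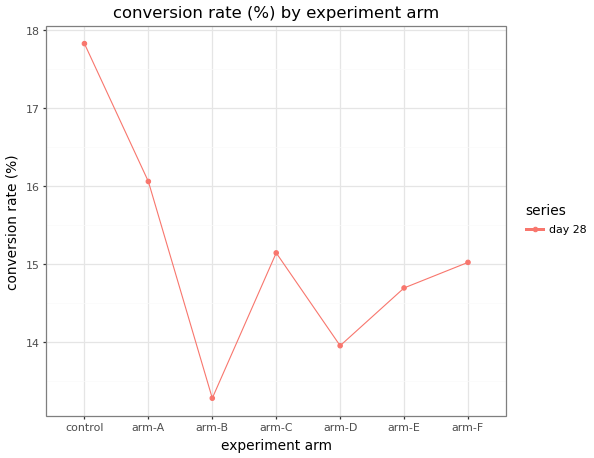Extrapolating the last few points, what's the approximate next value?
≈ 15.5

Last three: 14.0, 14.5, 15.0 → slope ≈ 0.5/step → next ≈ 15.5.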